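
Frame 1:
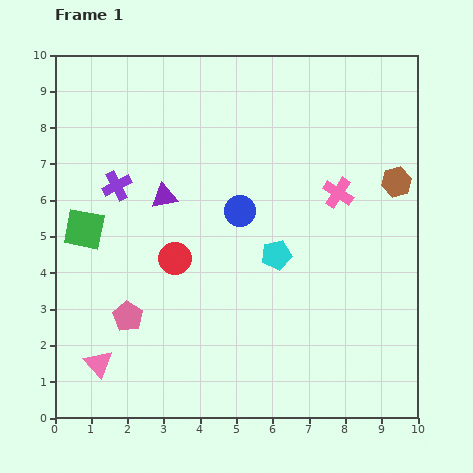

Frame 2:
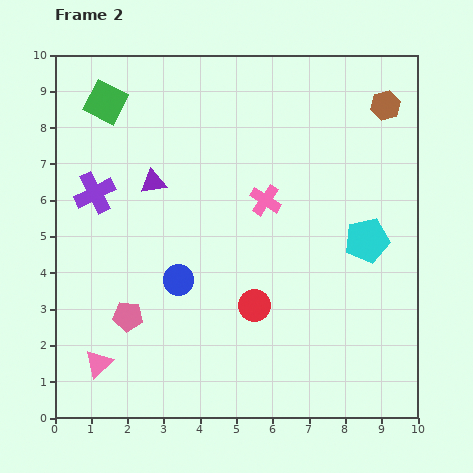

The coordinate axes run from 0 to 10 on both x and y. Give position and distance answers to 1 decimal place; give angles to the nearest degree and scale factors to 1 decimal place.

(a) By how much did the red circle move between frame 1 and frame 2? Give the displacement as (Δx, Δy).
(2.2, -1.3)

The red circle was at (3.3, 4.4) in frame 1 and (5.5, 3.1) in frame 2.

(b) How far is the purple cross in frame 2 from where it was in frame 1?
0.6

The purple cross moved from (1.7, 6.4) to (1.1, 6.2), a distance of √(0.6² + 0.2²) ≈ 0.6.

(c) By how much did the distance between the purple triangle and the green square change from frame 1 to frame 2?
+0.2

Distance in frame 1: 2.4. Distance in frame 2: 2.6.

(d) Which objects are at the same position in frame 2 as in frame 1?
the pink triangle, the pink pentagon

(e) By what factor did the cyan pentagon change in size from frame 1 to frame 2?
1.5×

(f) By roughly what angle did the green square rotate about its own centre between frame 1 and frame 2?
16° clockwise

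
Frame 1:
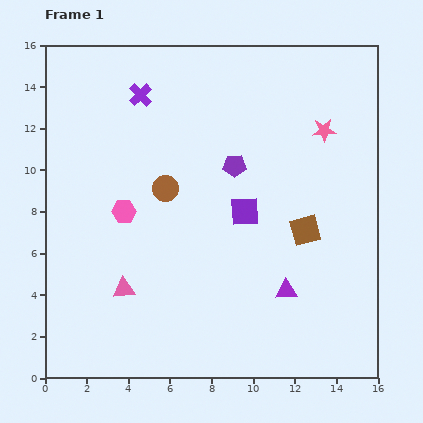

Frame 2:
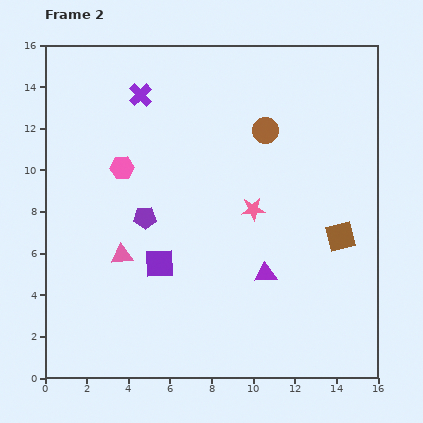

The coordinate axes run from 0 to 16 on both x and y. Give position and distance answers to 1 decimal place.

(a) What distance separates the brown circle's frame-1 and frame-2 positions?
5.6

The brown circle moved from (5.8, 9.1) to (10.6, 11.9), a distance of √(4.8² + 2.8²) ≈ 5.6.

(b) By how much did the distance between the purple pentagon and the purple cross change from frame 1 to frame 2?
+0.3

Distance in frame 1: 5.6. Distance in frame 2: 5.9.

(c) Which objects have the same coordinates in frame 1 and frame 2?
the purple cross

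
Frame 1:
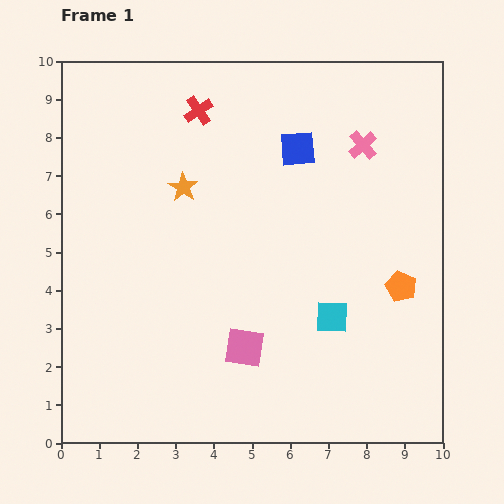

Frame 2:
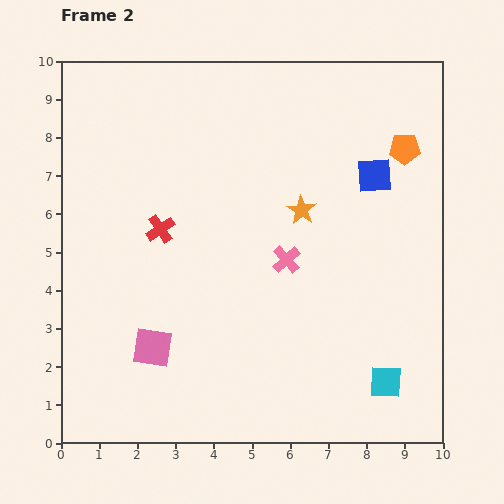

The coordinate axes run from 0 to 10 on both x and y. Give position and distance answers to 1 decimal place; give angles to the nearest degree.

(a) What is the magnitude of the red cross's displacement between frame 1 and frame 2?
3.3

The red cross moved from (3.6, 8.7) to (2.6, 5.6), a distance of √(1.0² + 3.1²) ≈ 3.3.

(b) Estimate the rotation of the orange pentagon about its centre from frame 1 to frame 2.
25° counter-clockwise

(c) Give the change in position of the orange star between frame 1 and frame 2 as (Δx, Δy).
(3.1, -0.6)

The orange star was at (3.2, 6.7) in frame 1 and (6.3, 6.1) in frame 2.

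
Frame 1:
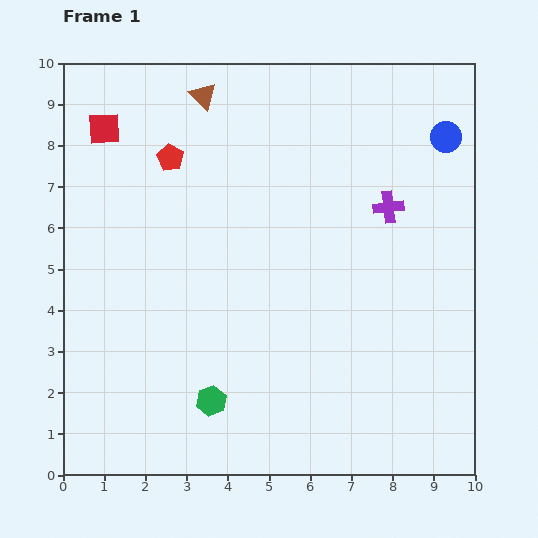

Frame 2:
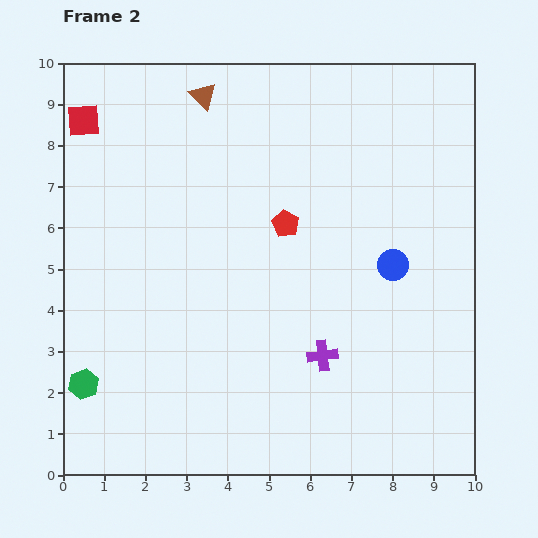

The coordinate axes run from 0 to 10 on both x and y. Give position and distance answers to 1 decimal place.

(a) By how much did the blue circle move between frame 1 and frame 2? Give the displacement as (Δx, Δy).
(-1.3, -3.1)

The blue circle was at (9.3, 8.2) in frame 1 and (8.0, 5.1) in frame 2.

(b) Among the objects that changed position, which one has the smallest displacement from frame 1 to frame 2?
the red square

(moved 0.5)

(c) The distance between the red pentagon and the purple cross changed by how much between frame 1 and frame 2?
-2.1

Distance in frame 1: 5.4. Distance in frame 2: 3.3.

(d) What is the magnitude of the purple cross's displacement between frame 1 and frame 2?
3.9

The purple cross moved from (7.9, 6.5) to (6.3, 2.9), a distance of √(1.6² + 3.6²) ≈ 3.9.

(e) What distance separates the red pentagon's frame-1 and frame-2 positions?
3.2

The red pentagon moved from (2.6, 7.7) to (5.4, 6.1), a distance of √(2.8² + 1.6²) ≈ 3.2.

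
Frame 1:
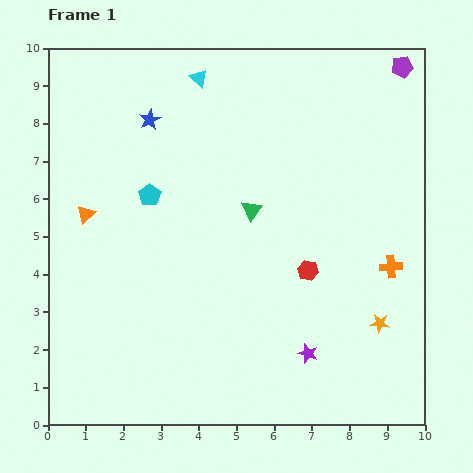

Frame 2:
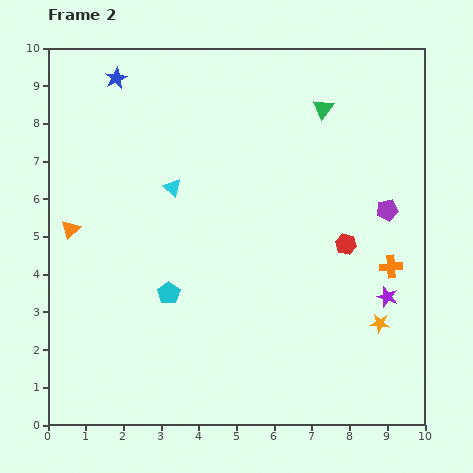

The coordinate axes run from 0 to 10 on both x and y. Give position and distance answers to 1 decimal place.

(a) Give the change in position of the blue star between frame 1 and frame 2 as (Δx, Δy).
(-0.9, 1.1)

The blue star was at (2.7, 8.1) in frame 1 and (1.8, 9.2) in frame 2.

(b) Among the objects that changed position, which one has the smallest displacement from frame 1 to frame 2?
the orange triangle

(moved 0.6)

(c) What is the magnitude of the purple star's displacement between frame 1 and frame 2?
2.6

The purple star moved from (6.9, 1.9) to (9.0, 3.4), a distance of √(2.1² + 1.5²) ≈ 2.6.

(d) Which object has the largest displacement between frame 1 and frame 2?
the purple pentagon

(moved 3.8; next 3.3)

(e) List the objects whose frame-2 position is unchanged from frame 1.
the orange cross, the orange star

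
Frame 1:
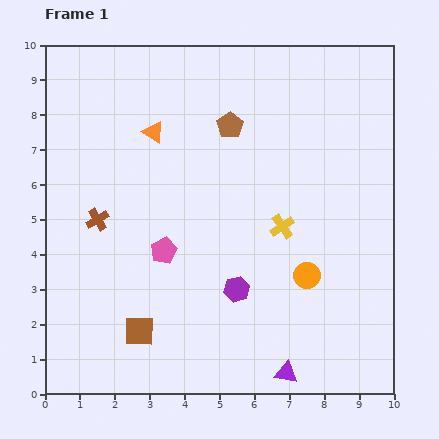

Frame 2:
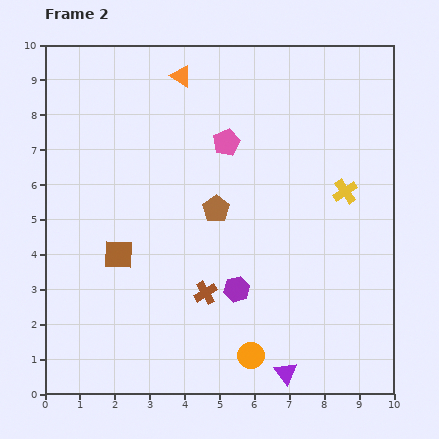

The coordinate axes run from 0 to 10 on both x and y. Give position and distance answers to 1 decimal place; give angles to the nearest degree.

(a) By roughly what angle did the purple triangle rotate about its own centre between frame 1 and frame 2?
43° clockwise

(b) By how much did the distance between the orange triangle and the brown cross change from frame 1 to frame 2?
+3.2

Distance in frame 1: 3.0. Distance in frame 2: 6.2.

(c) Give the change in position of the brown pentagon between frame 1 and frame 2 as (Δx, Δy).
(-0.4, -2.4)

The brown pentagon was at (5.3, 7.7) in frame 1 and (4.9, 5.3) in frame 2.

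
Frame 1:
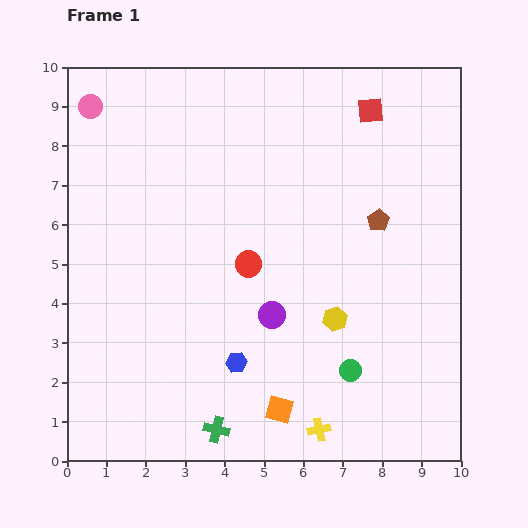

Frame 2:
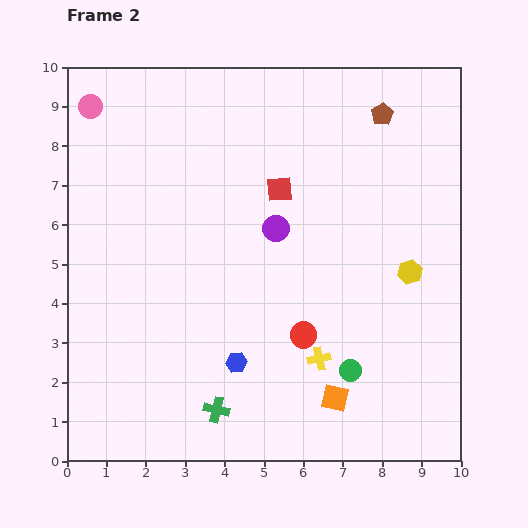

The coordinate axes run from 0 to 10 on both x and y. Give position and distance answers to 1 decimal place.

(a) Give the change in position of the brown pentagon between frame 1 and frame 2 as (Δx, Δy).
(0.1, 2.7)

The brown pentagon was at (7.9, 6.1) in frame 1 and (8.0, 8.8) in frame 2.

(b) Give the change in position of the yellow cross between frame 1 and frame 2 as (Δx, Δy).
(0.0, 1.8)

The yellow cross was at (6.4, 0.8) in frame 1 and (6.4, 2.6) in frame 2.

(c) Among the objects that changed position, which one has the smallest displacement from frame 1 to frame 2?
the green cross

(moved 0.5)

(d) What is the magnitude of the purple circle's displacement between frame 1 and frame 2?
2.2

The purple circle moved from (5.2, 3.7) to (5.3, 5.9), a distance of √(0.1² + 2.2²) ≈ 2.2.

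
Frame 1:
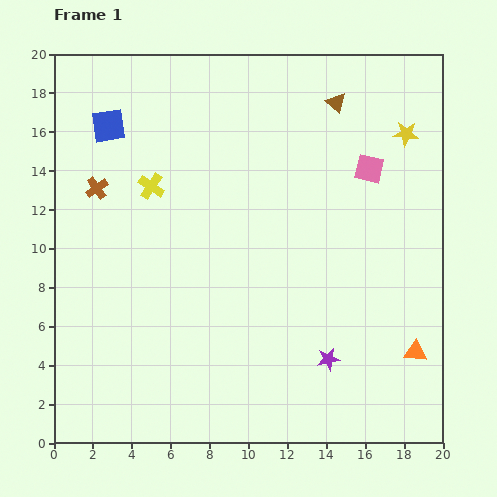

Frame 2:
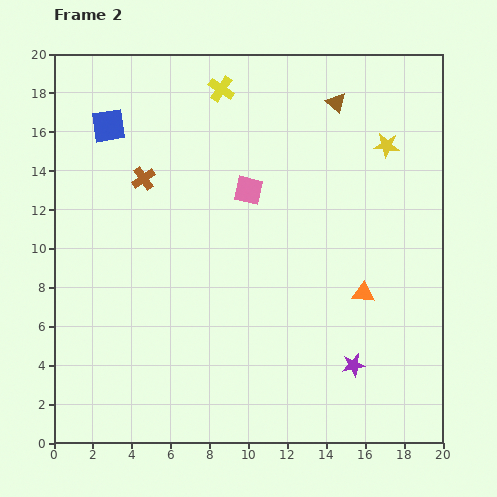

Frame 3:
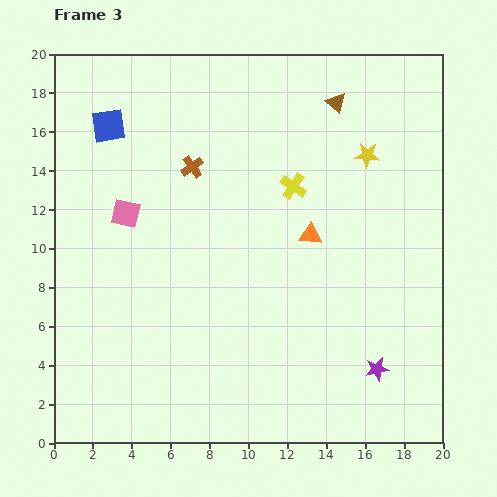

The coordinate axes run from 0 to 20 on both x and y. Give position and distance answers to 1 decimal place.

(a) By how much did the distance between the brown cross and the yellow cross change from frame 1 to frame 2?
+3.3

Distance in frame 1: 2.8. Distance in frame 2: 6.1.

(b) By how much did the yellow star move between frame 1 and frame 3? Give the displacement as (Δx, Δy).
(-2.0, -1.1)

The yellow star was at (18.1, 15.9) in frame 1 and (16.1, 14.8) in frame 3.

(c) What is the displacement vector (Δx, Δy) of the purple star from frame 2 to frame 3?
(1.2, -0.2)

The purple star was at (15.4, 4.0) in frame 2 and (16.6, 3.8) in frame 3.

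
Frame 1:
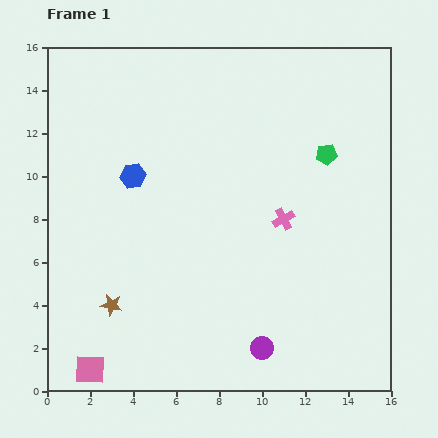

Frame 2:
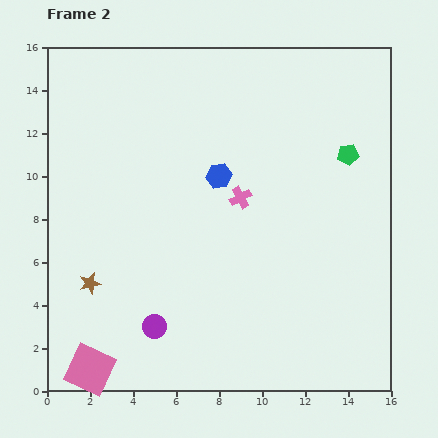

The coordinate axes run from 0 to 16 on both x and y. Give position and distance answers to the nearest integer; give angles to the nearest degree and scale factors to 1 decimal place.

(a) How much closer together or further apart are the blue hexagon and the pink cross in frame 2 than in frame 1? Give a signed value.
-6

Distance in frame 1: 7. Distance in frame 2: 1.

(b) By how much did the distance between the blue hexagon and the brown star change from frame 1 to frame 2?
+2

Distance in frame 1: 6. Distance in frame 2: 8.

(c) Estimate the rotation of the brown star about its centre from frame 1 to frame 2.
24° counter-clockwise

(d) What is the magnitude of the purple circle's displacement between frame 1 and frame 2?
5

The purple circle moved from (10, 2) to (5, 3), a distance of √(5² + 1²) ≈ 5.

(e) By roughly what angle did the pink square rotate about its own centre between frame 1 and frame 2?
23° clockwise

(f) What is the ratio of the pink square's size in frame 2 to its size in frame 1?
1.6×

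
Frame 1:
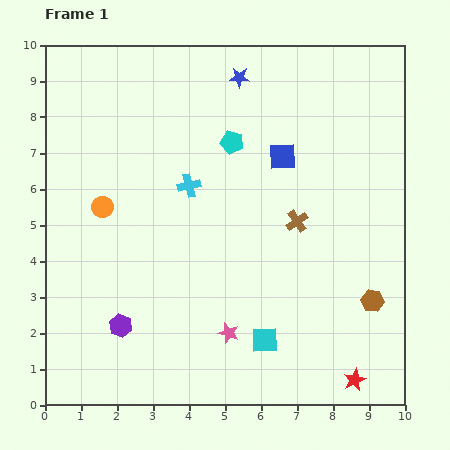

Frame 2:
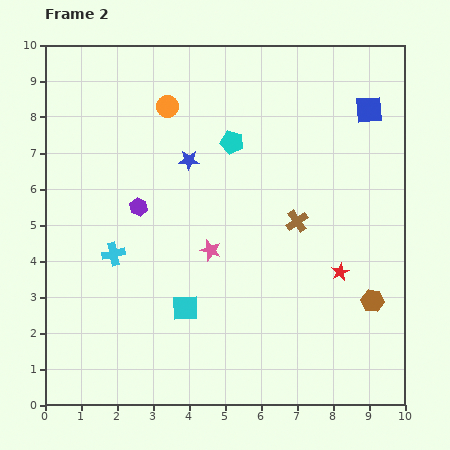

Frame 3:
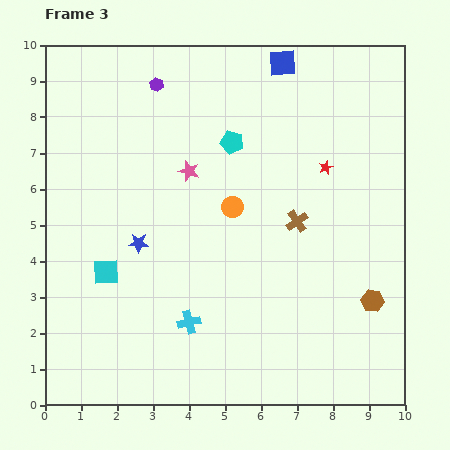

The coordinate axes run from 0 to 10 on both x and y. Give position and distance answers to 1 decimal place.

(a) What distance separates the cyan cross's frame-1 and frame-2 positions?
2.8

The cyan cross moved from (4.0, 6.1) to (1.9, 4.2), a distance of √(2.1² + 1.9²) ≈ 2.8.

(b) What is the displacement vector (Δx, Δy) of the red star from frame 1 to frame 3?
(-0.8, 5.9)

The red star was at (8.6, 0.7) in frame 1 and (7.8, 6.6) in frame 3.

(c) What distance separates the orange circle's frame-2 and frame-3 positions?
3.3

The orange circle moved from (3.4, 8.3) to (5.2, 5.5), a distance of √(1.8² + 2.8²) ≈ 3.3.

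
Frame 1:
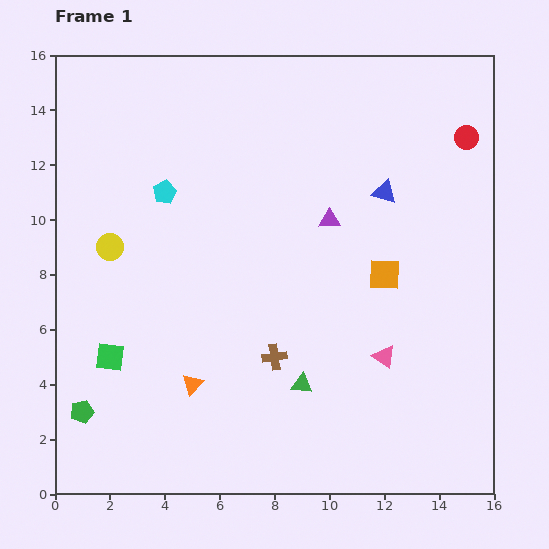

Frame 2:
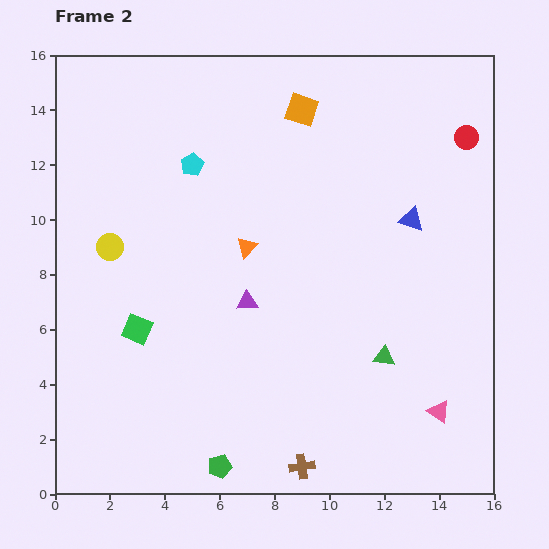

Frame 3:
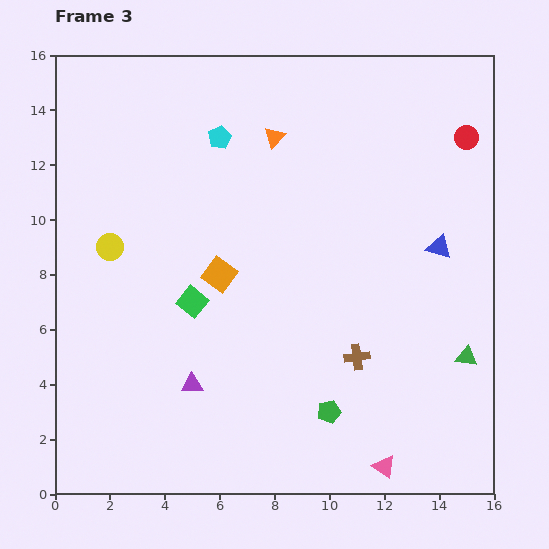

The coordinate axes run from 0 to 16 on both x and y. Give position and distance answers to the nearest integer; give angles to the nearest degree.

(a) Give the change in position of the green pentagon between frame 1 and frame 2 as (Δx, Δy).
(5, -2)

The green pentagon was at (1, 3) in frame 1 and (6, 1) in frame 2.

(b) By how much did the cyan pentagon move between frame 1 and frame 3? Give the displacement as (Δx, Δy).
(2, 2)

The cyan pentagon was at (4, 11) in frame 1 and (6, 13) in frame 3.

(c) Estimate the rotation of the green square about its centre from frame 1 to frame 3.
31° clockwise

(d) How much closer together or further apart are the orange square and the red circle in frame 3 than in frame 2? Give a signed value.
+4

Distance in frame 2: 6. Distance in frame 3: 10.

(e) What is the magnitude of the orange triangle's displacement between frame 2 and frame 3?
4

The orange triangle moved from (7, 9) to (8, 13), a distance of √(1² + 4²) ≈ 4.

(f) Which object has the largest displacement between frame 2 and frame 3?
the orange square

(moved 7; next 4)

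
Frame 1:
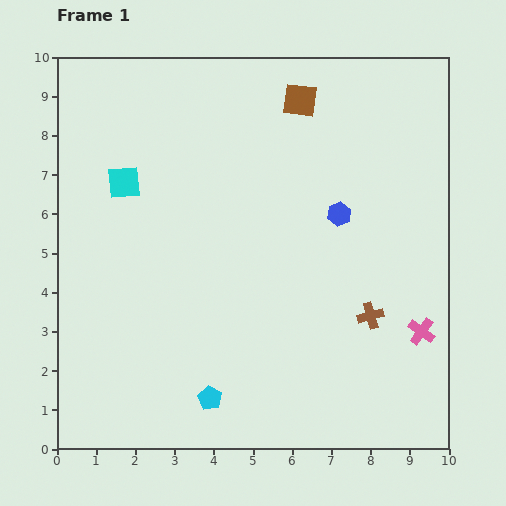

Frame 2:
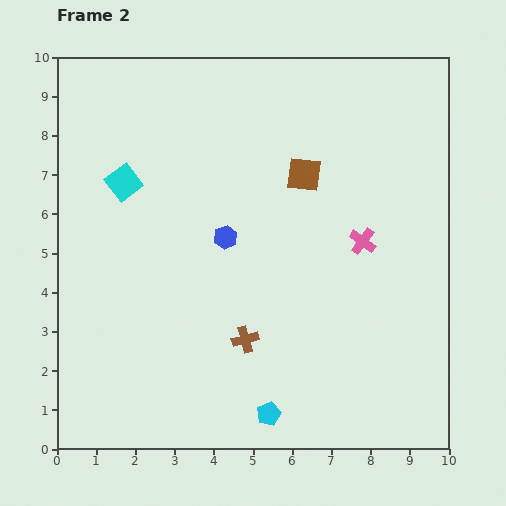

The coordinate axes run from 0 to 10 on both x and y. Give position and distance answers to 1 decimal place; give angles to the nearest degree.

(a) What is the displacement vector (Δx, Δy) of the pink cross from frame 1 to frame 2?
(-1.5, 2.3)

The pink cross was at (9.3, 3.0) in frame 1 and (7.8, 5.3) in frame 2.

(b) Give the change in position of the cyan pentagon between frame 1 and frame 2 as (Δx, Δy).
(1.5, -0.4)

The cyan pentagon was at (3.9, 1.3) in frame 1 and (5.4, 0.9) in frame 2.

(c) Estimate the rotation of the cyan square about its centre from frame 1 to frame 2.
32° counter-clockwise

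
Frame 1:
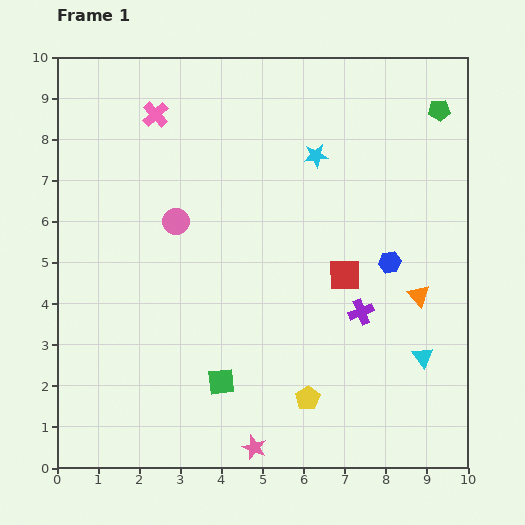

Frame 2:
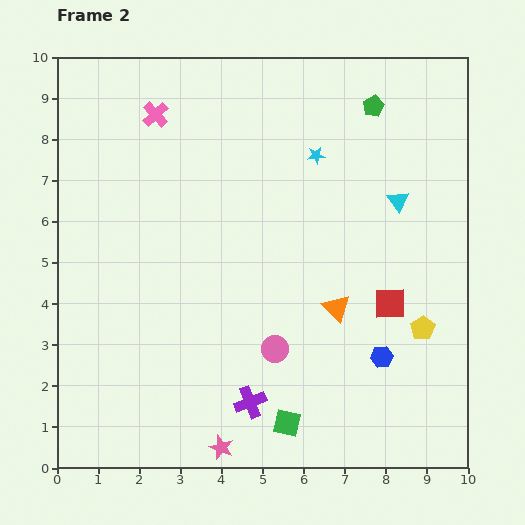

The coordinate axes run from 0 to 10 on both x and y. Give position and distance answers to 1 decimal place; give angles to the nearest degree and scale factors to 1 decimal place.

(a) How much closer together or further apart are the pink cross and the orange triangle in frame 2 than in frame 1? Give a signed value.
-1.4

Distance in frame 1: 7.8. Distance in frame 2: 6.4.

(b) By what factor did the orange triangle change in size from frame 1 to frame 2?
1.3×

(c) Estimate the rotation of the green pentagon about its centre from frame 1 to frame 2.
23° counter-clockwise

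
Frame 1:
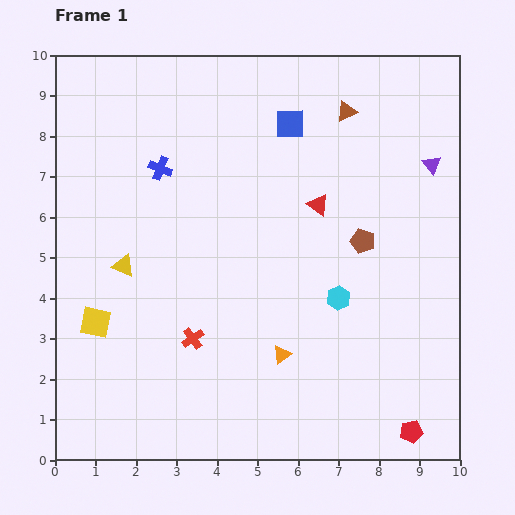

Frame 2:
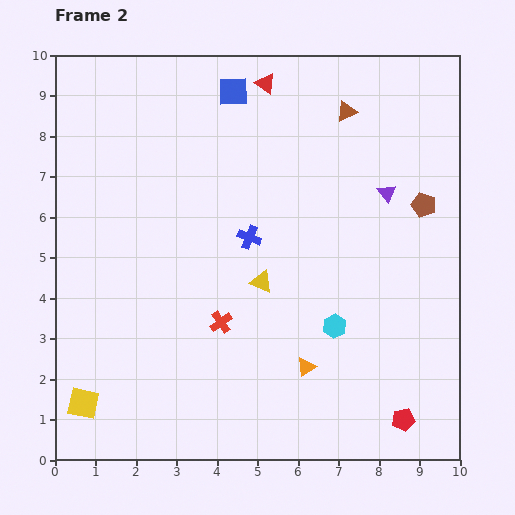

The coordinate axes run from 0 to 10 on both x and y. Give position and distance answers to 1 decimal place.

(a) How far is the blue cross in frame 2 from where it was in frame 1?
2.8

The blue cross moved from (2.6, 7.2) to (4.8, 5.5), a distance of √(2.2² + 1.7²) ≈ 2.8.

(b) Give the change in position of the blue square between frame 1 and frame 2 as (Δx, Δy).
(-1.4, 0.8)

The blue square was at (5.8, 8.3) in frame 1 and (4.4, 9.1) in frame 2.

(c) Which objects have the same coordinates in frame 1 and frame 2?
the brown triangle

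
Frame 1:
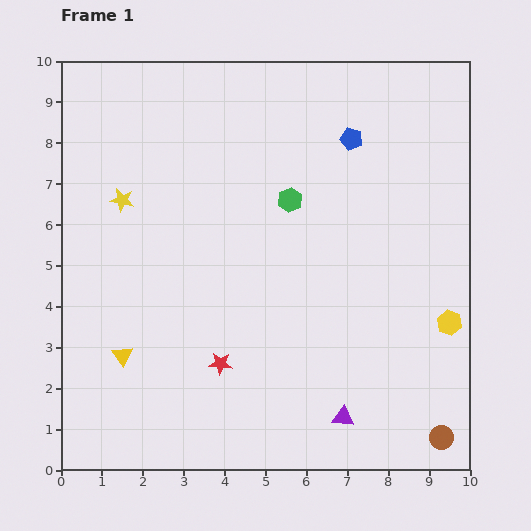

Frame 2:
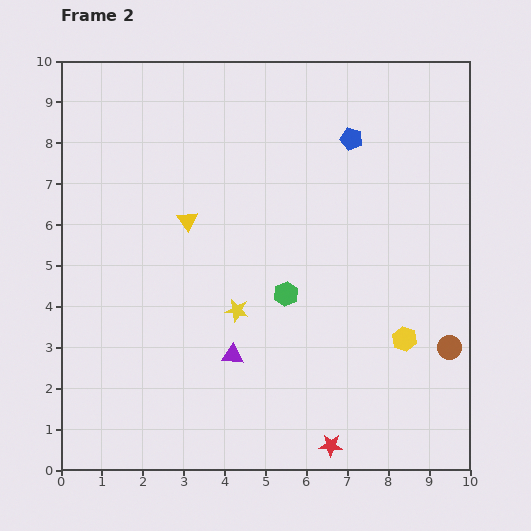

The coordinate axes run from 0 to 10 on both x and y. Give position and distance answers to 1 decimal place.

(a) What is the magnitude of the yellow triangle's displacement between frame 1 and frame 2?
3.7

The yellow triangle moved from (1.5, 2.8) to (3.1, 6.1), a distance of √(1.6² + 3.3²) ≈ 3.7.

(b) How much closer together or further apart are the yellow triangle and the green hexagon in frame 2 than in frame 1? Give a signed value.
-2.6

Distance in frame 1: 5.6. Distance in frame 2: 3.0.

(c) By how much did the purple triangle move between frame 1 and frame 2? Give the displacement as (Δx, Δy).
(-2.7, 1.5)

The purple triangle was at (6.9, 1.3) in frame 1 and (4.2, 2.8) in frame 2.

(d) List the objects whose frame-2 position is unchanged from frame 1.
the blue pentagon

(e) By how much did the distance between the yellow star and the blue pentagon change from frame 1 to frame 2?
-0.8

Distance in frame 1: 5.8. Distance in frame 2: 5.0.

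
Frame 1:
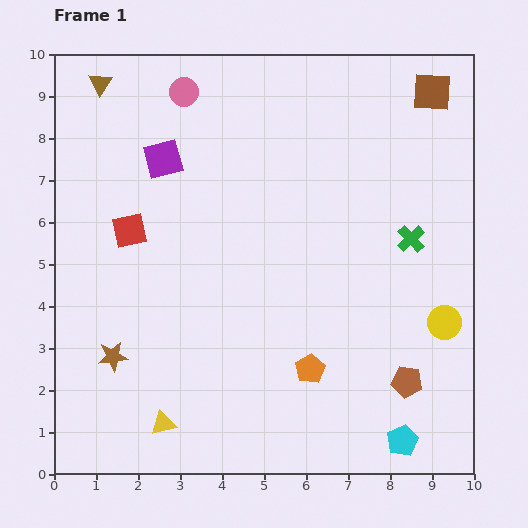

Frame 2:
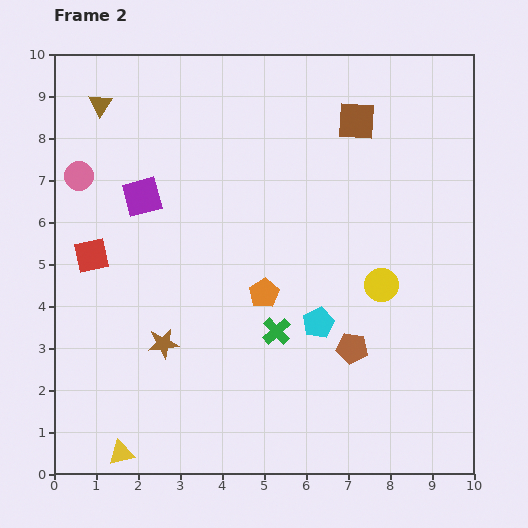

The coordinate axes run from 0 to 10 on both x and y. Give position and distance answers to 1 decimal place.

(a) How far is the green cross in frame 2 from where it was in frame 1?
3.9

The green cross moved from (8.5, 5.6) to (5.3, 3.4), a distance of √(3.2² + 2.2²) ≈ 3.9.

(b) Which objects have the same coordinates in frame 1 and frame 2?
none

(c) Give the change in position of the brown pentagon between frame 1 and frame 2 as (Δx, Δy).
(-1.3, 0.8)

The brown pentagon was at (8.4, 2.2) in frame 1 and (7.1, 3.0) in frame 2.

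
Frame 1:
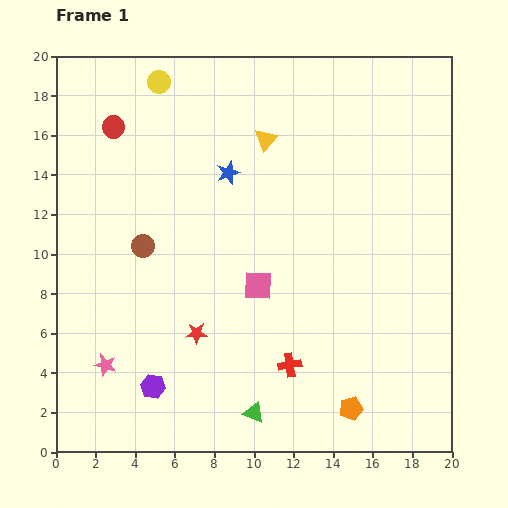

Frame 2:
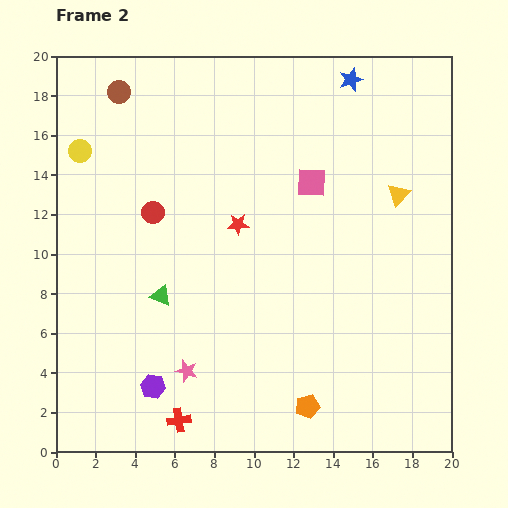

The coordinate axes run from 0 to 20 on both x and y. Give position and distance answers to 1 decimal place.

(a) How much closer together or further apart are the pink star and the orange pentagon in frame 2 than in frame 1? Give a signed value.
-6.2

Distance in frame 1: 12.6. Distance in frame 2: 6.4.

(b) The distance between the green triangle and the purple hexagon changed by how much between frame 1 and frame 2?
-0.7

Distance in frame 1: 5.3. Distance in frame 2: 4.6.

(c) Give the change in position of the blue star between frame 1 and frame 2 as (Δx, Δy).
(6.2, 4.7)

The blue star was at (8.7, 14.1) in frame 1 and (14.9, 18.8) in frame 2.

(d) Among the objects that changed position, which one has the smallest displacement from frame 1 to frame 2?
the orange pentagon

(moved 2.2)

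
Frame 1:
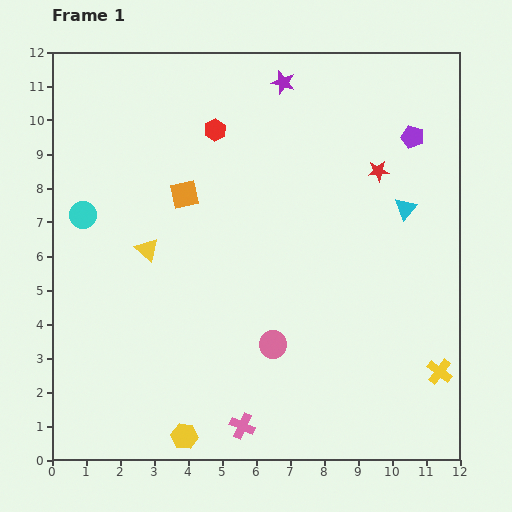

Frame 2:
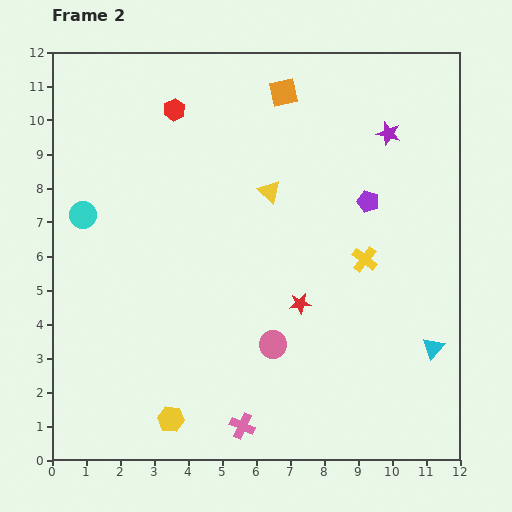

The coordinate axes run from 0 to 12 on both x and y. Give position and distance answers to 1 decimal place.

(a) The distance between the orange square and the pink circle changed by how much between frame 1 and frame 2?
+2.3

Distance in frame 1: 5.1. Distance in frame 2: 7.4.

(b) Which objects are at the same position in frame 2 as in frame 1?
the pink cross, the cyan circle, the pink circle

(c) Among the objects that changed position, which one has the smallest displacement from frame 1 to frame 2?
the yellow hexagon

(moved 0.6)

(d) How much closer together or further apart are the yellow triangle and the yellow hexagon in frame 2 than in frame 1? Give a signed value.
+1.7

Distance in frame 1: 5.6. Distance in frame 2: 7.3.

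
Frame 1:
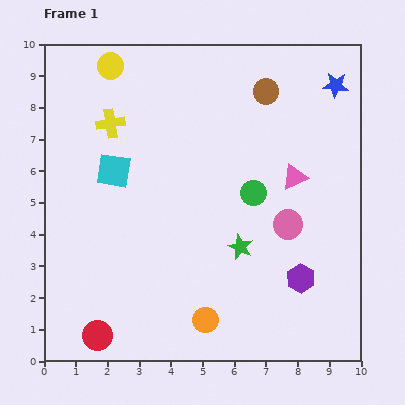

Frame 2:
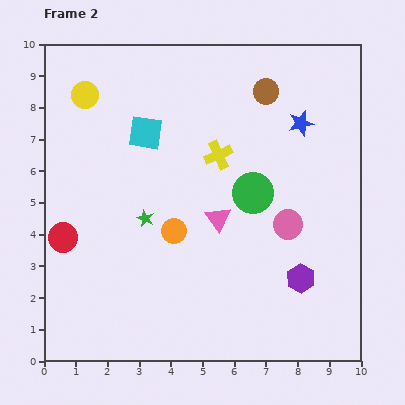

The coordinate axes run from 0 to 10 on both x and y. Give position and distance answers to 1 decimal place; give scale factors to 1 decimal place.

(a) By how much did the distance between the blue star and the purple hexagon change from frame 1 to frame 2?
-1.3

Distance in frame 1: 6.2. Distance in frame 2: 4.9.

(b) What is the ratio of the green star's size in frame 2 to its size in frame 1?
0.7×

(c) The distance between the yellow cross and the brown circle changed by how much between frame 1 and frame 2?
-2.5

Distance in frame 1: 5.0. Distance in frame 2: 2.5.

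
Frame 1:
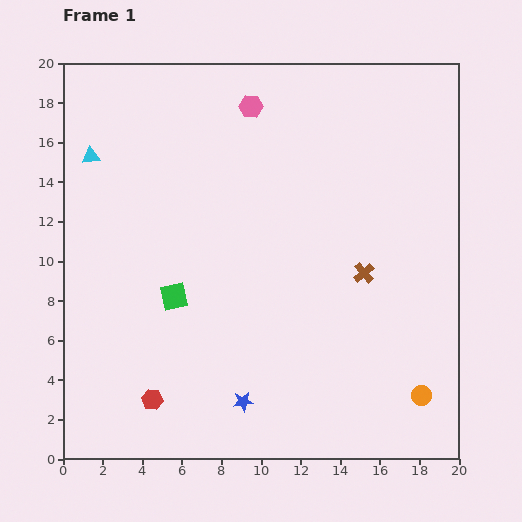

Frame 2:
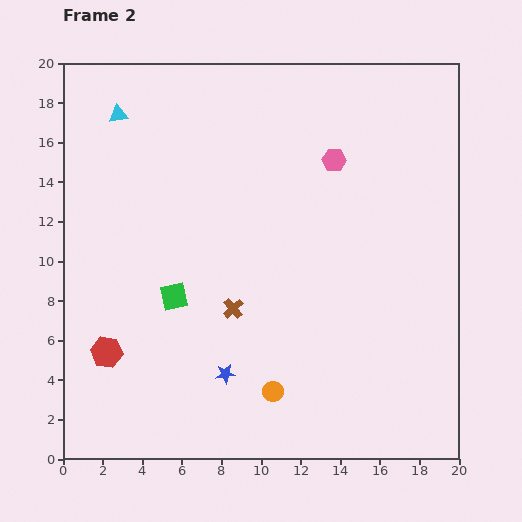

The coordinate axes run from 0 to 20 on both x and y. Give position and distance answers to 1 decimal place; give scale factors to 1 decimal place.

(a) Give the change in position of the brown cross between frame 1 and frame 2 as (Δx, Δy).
(-6.6, -1.8)

The brown cross was at (15.2, 9.4) in frame 1 and (8.6, 7.6) in frame 2.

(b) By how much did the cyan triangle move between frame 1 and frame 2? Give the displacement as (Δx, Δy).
(1.4, 2.1)

The cyan triangle was at (1.4, 15.3) in frame 1 and (2.8, 17.4) in frame 2.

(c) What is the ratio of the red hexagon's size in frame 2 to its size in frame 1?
1.5×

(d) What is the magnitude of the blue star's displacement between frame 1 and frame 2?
1.7

The blue star moved from (9.1, 2.9) to (8.2, 4.3), a distance of √(0.9² + 1.4²) ≈ 1.7.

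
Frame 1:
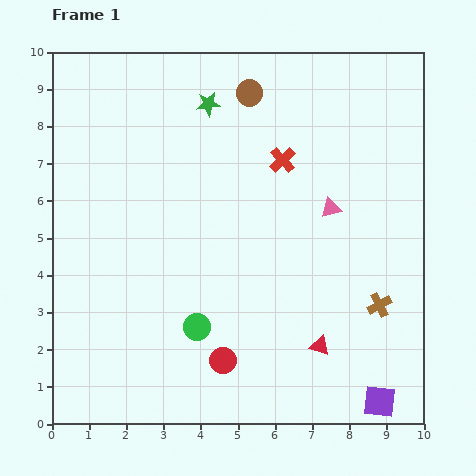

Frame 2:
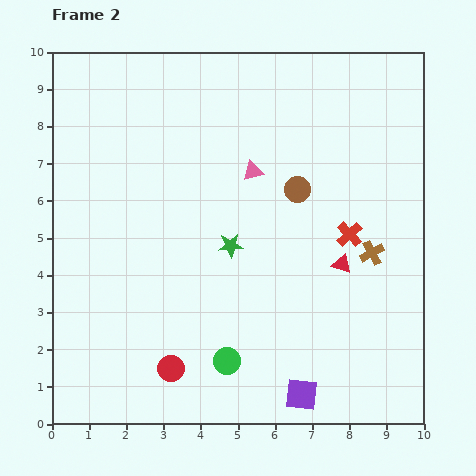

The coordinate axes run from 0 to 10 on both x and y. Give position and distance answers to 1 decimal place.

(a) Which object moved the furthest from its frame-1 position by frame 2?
the green star

(moved 3.8; next 2.9)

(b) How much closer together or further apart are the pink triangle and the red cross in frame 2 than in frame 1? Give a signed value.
+1.3

Distance in frame 1: 1.8. Distance in frame 2: 3.1.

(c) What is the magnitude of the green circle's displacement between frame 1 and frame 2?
1.2

The green circle moved from (3.9, 2.6) to (4.7, 1.7), a distance of √(0.8² + 0.9²) ≈ 1.2.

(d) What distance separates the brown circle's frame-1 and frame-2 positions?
2.9

The brown circle moved from (5.3, 8.9) to (6.6, 6.3), a distance of √(1.3² + 2.6²) ≈ 2.9.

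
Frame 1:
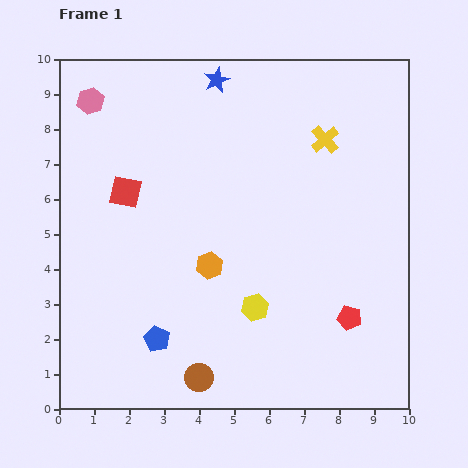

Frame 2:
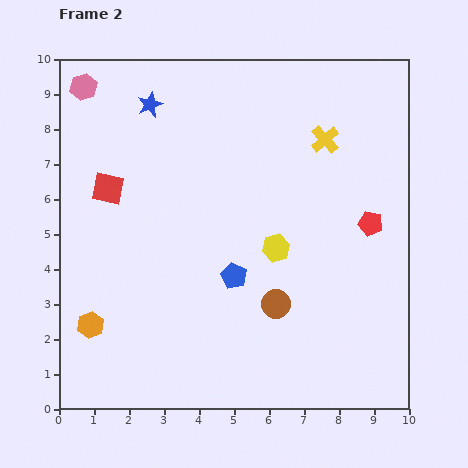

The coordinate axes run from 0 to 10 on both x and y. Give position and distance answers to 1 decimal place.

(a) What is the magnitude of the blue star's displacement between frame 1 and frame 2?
2.0

The blue star moved from (4.5, 9.4) to (2.6, 8.7), a distance of √(1.9² + 0.7²) ≈ 2.0.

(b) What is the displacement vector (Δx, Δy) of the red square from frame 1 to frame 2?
(-0.5, 0.1)

The red square was at (1.9, 6.2) in frame 1 and (1.4, 6.3) in frame 2.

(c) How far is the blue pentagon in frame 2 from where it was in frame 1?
2.8

The blue pentagon moved from (2.8, 2.0) to (5.0, 3.8), a distance of √(2.2² + 1.8²) ≈ 2.8.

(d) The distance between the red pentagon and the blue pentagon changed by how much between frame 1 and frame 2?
-1.3

Distance in frame 1: 5.5. Distance in frame 2: 4.2.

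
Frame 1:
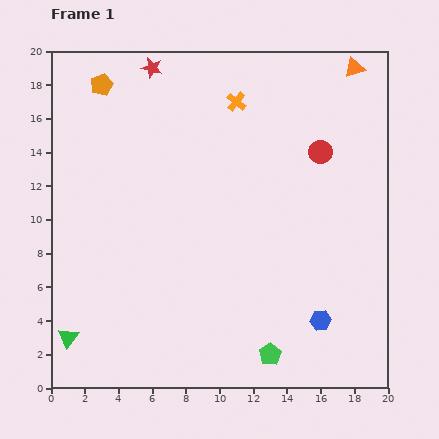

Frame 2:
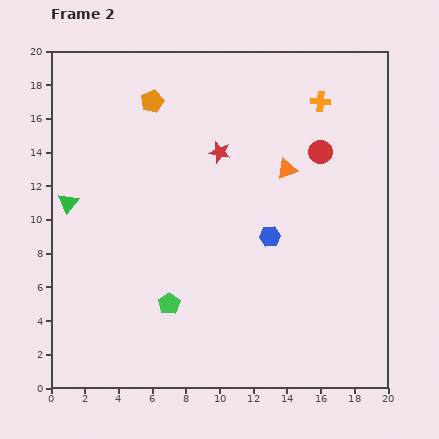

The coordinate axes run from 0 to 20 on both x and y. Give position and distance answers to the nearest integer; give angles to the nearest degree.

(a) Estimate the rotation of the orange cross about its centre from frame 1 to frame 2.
34° counter-clockwise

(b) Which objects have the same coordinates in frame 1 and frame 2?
the red circle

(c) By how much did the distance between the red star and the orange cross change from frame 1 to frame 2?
+2

Distance in frame 1: 5. Distance in frame 2: 7.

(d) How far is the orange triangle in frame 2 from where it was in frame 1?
7

The orange triangle moved from (18, 19) to (14, 13), a distance of √(4² + 6²) ≈ 7.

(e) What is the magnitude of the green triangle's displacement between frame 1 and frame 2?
8

The green triangle moved from (1, 3) to (1, 11), a distance of √(0² + 8²) ≈ 8.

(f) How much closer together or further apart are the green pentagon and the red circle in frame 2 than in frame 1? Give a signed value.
+1

Distance in frame 1: 12. Distance in frame 2: 13.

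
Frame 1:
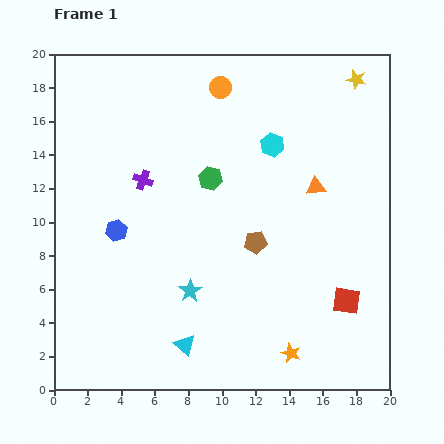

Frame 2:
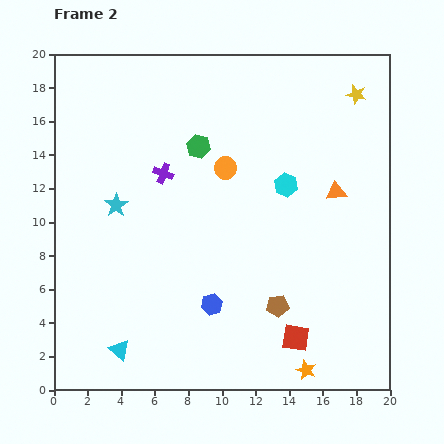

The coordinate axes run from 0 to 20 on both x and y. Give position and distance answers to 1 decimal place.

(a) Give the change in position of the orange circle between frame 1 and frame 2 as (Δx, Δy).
(0.3, -4.8)

The orange circle was at (9.9, 18.0) in frame 1 and (10.2, 13.2) in frame 2.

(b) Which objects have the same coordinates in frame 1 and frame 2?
none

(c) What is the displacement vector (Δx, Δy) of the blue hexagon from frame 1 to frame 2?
(5.7, -4.4)

The blue hexagon was at (3.7, 9.5) in frame 1 and (9.4, 5.1) in frame 2.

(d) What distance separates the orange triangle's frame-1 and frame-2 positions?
1.2

The orange triangle moved from (15.6, 12.1) to (16.8, 11.8), a distance of √(1.2² + 0.3²) ≈ 1.2.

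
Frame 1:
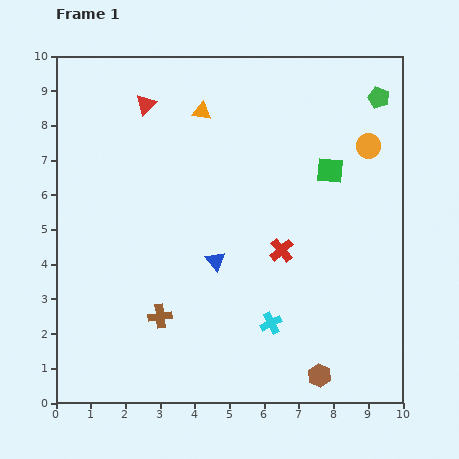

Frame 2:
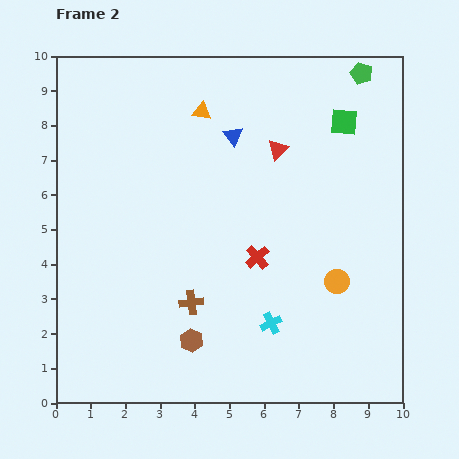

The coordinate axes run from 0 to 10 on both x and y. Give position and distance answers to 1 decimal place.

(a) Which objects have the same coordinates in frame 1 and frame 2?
the orange triangle, the cyan cross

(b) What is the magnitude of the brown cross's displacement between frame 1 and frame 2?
1.0

The brown cross moved from (3.0, 2.5) to (3.9, 2.9), a distance of √(0.9² + 0.4²) ≈ 1.0.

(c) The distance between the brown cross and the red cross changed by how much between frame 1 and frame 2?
-1.7

Distance in frame 1: 4.0. Distance in frame 2: 2.3.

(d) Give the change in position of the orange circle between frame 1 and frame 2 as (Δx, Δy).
(-0.9, -3.9)

The orange circle was at (9.0, 7.4) in frame 1 and (8.1, 3.5) in frame 2.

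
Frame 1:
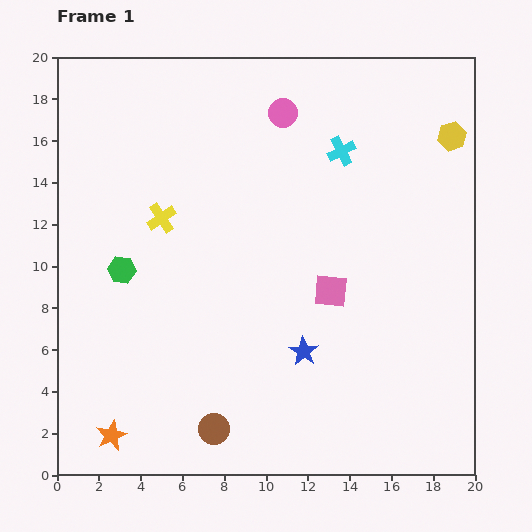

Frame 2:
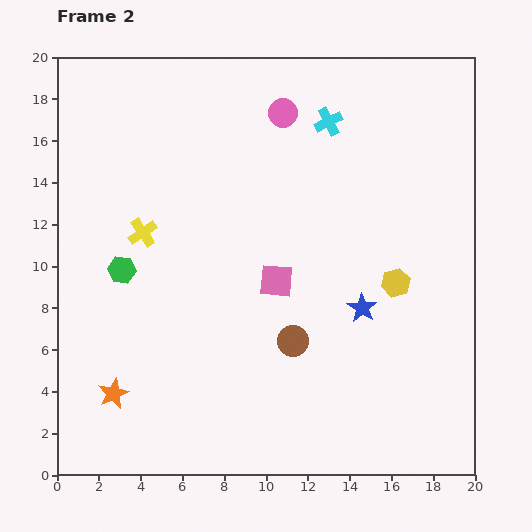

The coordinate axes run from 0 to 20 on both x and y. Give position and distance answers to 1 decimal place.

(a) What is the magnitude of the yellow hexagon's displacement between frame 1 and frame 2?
7.5

The yellow hexagon moved from (18.9, 16.2) to (16.2, 9.2), a distance of √(2.7² + 7.0²) ≈ 7.5.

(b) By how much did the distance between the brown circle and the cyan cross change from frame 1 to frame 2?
-4.0

Distance in frame 1: 14.6. Distance in frame 2: 10.6.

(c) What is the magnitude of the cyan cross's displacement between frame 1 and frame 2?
1.5

The cyan cross moved from (13.6, 15.5) to (13.0, 16.9), a distance of √(0.6² + 1.4²) ≈ 1.5.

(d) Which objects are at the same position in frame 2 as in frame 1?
the green hexagon, the pink circle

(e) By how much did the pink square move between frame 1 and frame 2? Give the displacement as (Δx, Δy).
(-2.6, 0.5)

The pink square was at (13.1, 8.8) in frame 1 and (10.5, 9.3) in frame 2.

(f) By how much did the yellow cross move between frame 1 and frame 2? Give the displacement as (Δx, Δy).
(-0.9, -0.7)

The yellow cross was at (5.0, 12.3) in frame 1 and (4.1, 11.6) in frame 2.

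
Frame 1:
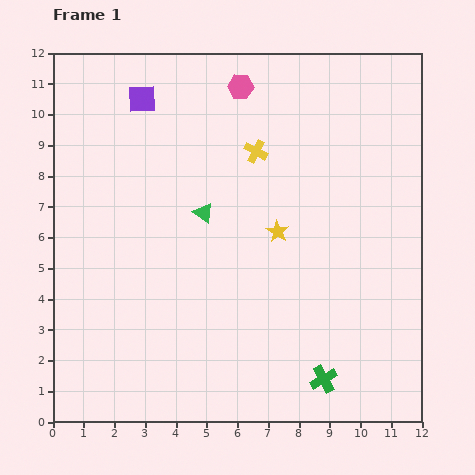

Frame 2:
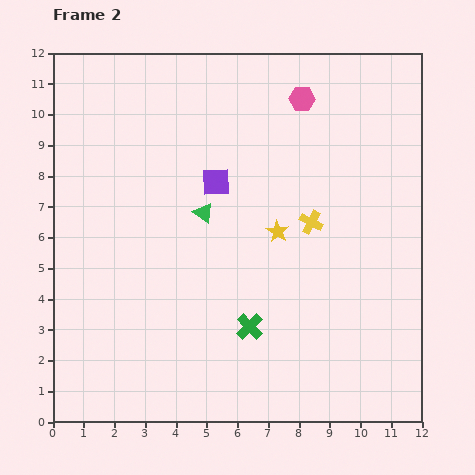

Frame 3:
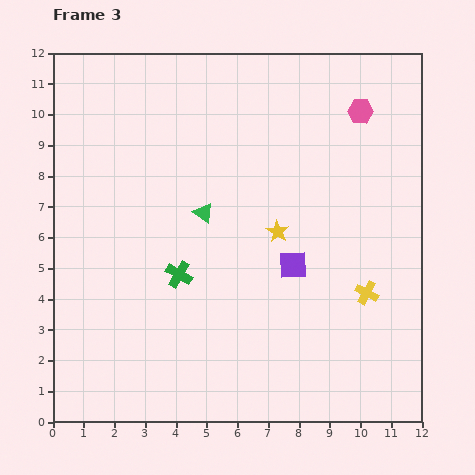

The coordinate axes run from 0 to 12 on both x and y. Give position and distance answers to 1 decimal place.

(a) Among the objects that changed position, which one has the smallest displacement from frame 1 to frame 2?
the pink hexagon

(moved 2.0)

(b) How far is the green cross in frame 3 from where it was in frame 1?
5.8

The green cross moved from (8.8, 1.4) to (4.1, 4.8), a distance of √(4.7² + 3.4²) ≈ 5.8.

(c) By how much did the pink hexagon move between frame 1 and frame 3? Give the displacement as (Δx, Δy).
(3.9, -0.8)

The pink hexagon was at (6.1, 10.9) in frame 1 and (10.0, 10.1) in frame 3.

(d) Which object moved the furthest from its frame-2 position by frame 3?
the purple square

(moved 3.7; next 2.9)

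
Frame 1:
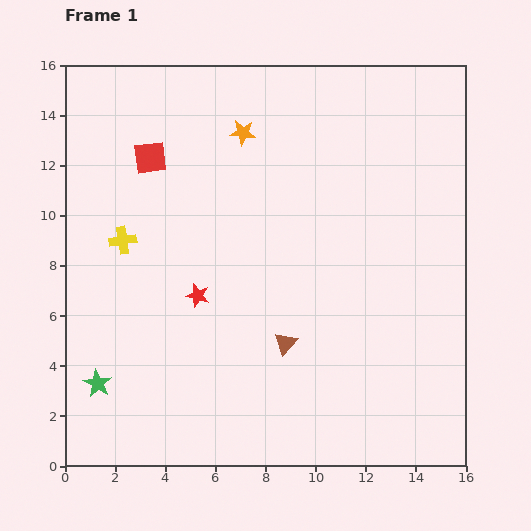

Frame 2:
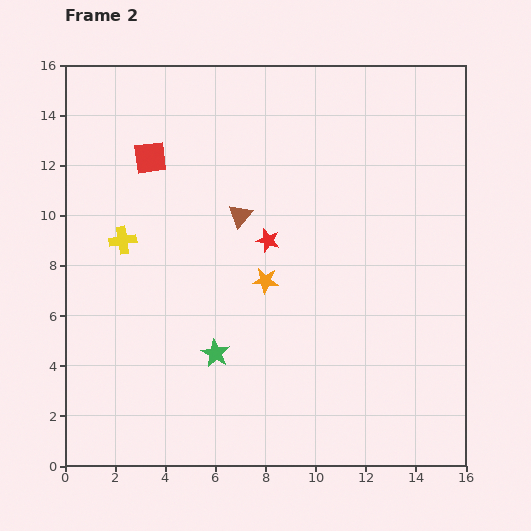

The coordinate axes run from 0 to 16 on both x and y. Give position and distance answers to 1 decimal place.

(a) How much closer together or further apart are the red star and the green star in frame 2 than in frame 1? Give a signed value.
-0.3

Distance in frame 1: 5.3. Distance in frame 2: 5.0.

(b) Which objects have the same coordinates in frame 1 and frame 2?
the red square, the yellow cross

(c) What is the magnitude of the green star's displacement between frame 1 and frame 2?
4.9

The green star moved from (1.3, 3.3) to (6.0, 4.5), a distance of √(4.7² + 1.2²) ≈ 4.9.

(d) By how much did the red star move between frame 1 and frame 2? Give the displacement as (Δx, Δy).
(2.8, 2.2)

The red star was at (5.3, 6.8) in frame 1 and (8.1, 9.0) in frame 2.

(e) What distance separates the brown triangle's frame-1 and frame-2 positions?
5.4

The brown triangle moved from (8.8, 4.9) to (7.0, 10.0), a distance of √(1.8² + 5.1²) ≈ 5.4.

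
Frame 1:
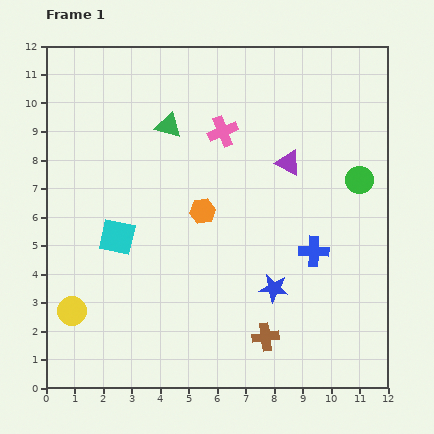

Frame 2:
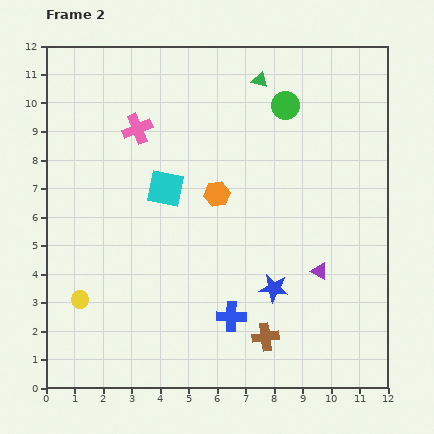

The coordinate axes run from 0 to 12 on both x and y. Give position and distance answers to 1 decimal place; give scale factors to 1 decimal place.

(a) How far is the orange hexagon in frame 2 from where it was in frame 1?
0.8

The orange hexagon moved from (5.5, 6.2) to (6.0, 6.8), a distance of √(0.5² + 0.6²) ≈ 0.8.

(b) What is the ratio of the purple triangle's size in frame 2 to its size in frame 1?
0.6×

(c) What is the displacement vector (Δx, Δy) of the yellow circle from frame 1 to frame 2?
(0.3, 0.4)

The yellow circle was at (0.9, 2.7) in frame 1 and (1.2, 3.1) in frame 2.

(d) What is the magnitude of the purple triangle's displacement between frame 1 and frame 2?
4.0

The purple triangle moved from (8.5, 7.9) to (9.6, 4.1), a distance of √(1.1² + 3.8²) ≈ 4.0.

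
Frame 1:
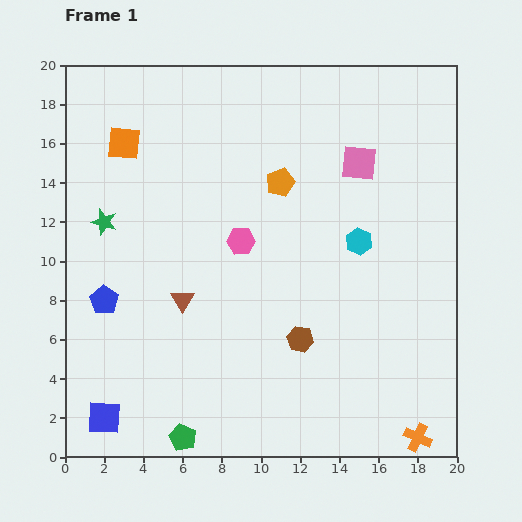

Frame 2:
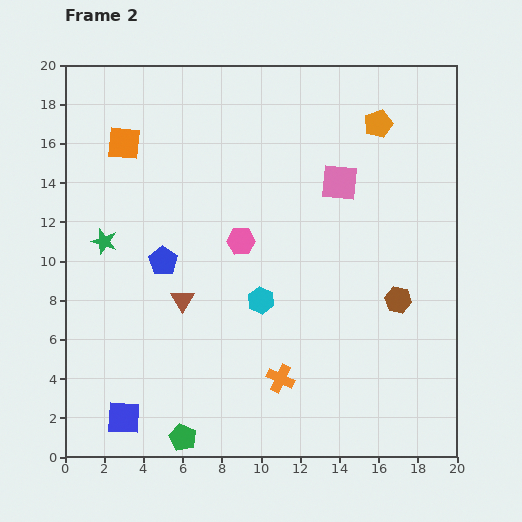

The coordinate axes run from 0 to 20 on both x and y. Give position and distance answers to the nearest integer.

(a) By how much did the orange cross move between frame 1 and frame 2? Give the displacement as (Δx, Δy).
(-7, 3)

The orange cross was at (18, 1) in frame 1 and (11, 4) in frame 2.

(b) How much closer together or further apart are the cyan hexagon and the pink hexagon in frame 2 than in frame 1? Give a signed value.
-3

Distance in frame 1: 6. Distance in frame 2: 3.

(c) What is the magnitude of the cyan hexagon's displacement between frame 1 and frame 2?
6

The cyan hexagon moved from (15, 11) to (10, 8), a distance of √(5² + 3²) ≈ 6.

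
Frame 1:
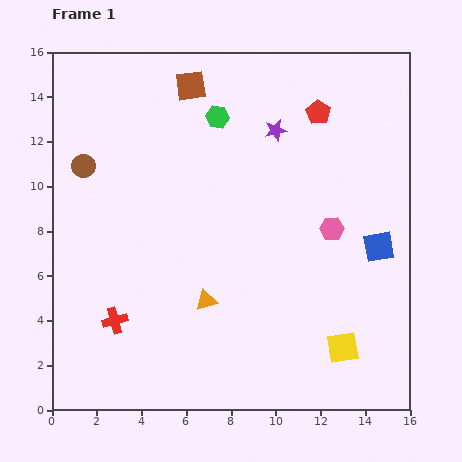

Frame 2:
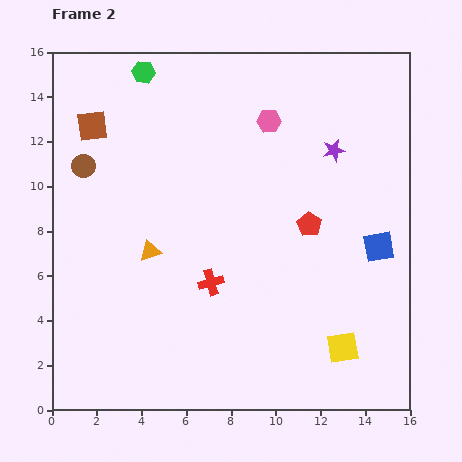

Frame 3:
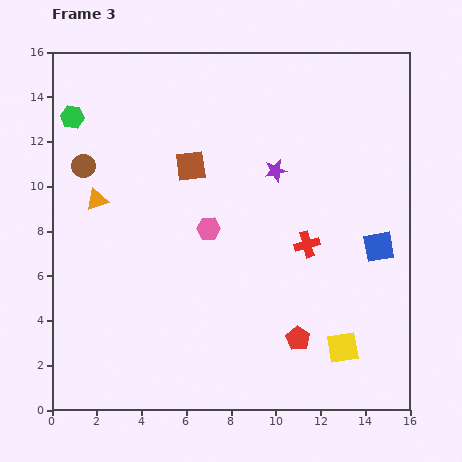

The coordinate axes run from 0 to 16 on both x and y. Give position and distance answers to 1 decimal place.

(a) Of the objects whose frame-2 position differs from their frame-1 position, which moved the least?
the purple star

(moved 2.8)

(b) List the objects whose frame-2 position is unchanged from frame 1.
the blue square, the yellow square, the brown circle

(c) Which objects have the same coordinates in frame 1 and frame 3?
the blue square, the yellow square, the brown circle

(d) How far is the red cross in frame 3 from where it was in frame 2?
4.6

The red cross moved from (7.1, 5.7) to (11.4, 7.4), a distance of √(4.3² + 1.7²) ≈ 4.6.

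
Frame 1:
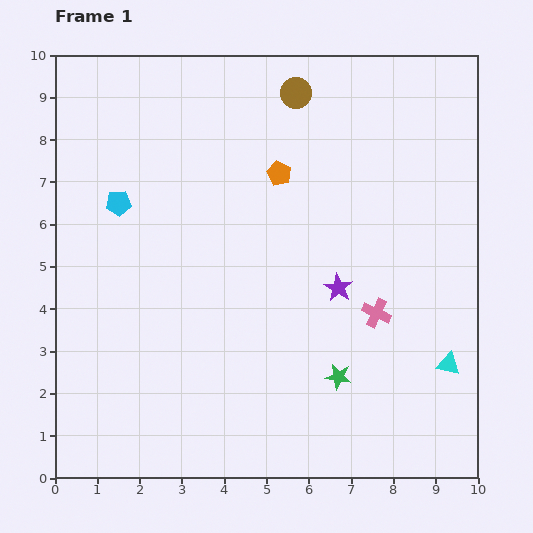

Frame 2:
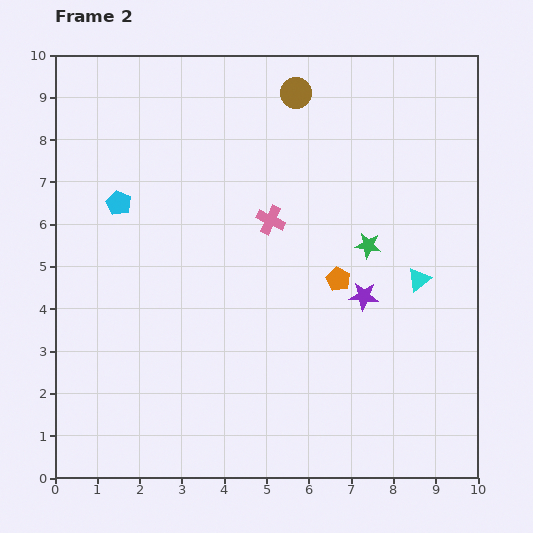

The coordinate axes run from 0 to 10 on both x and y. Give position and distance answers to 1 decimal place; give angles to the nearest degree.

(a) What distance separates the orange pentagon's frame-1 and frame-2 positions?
2.9

The orange pentagon moved from (5.3, 7.2) to (6.7, 4.7), a distance of √(1.4² + 2.5²) ≈ 2.9.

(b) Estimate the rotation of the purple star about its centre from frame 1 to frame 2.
27° counter-clockwise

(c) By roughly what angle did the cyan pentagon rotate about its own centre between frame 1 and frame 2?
30° clockwise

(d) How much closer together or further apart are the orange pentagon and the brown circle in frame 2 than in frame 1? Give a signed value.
+2.6

Distance in frame 1: 1.9. Distance in frame 2: 4.5.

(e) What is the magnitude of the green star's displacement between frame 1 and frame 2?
3.2

The green star moved from (6.7, 2.4) to (7.4, 5.5), a distance of √(0.7² + 3.1²) ≈ 3.2.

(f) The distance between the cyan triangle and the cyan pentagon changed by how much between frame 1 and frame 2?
-1.4

Distance in frame 1: 8.7. Distance in frame 2: 7.3.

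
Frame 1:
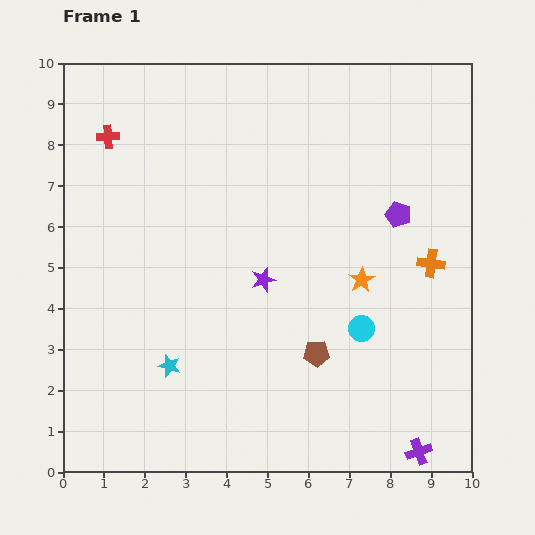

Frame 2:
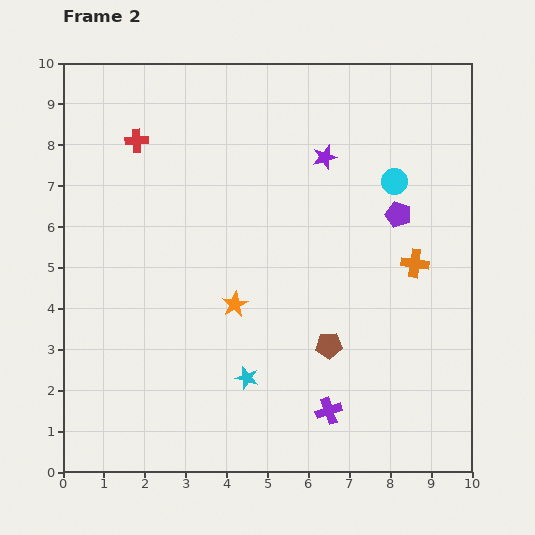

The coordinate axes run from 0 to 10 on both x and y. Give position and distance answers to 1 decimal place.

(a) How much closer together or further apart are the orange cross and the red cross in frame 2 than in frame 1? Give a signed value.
-1.1

Distance in frame 1: 8.5. Distance in frame 2: 7.4.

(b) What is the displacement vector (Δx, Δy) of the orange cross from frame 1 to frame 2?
(-0.4, 0.0)

The orange cross was at (9.0, 5.1) in frame 1 and (8.6, 5.1) in frame 2.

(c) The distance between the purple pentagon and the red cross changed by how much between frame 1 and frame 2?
-0.7

Distance in frame 1: 7.3. Distance in frame 2: 6.6.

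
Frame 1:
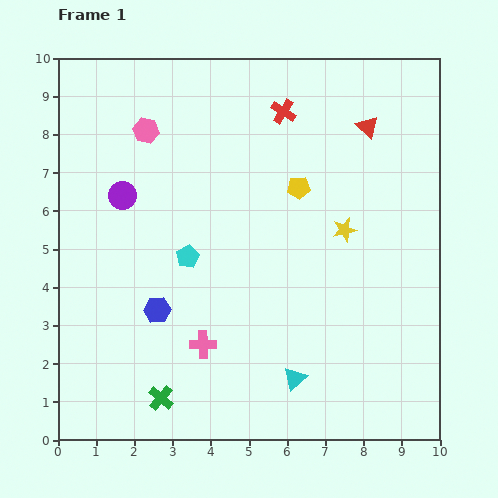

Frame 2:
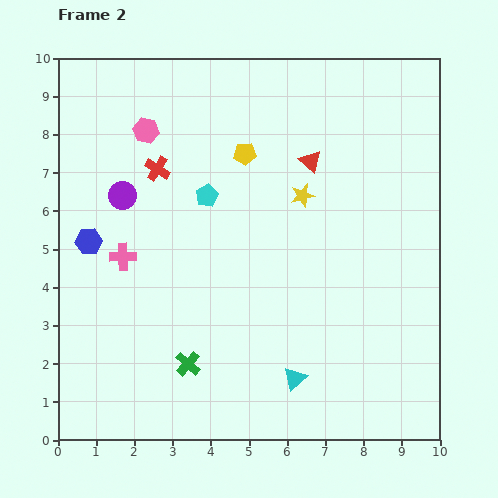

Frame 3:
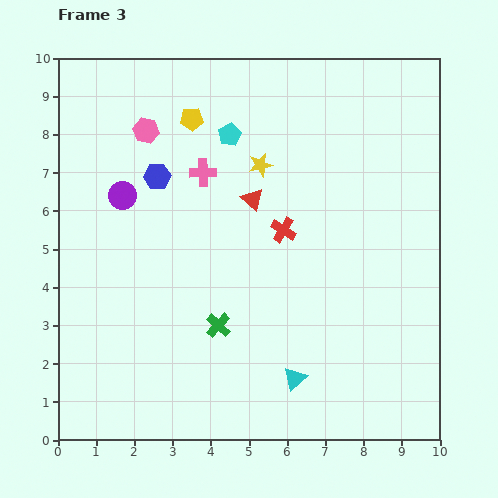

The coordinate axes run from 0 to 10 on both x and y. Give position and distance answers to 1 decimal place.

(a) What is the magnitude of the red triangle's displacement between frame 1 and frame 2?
1.7

The red triangle moved from (8.1, 8.2) to (6.6, 7.3), a distance of √(1.5² + 0.9²) ≈ 1.7.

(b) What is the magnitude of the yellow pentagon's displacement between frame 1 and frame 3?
3.3

The yellow pentagon moved from (6.3, 6.6) to (3.5, 8.4), a distance of √(2.8² + 1.8²) ≈ 3.3.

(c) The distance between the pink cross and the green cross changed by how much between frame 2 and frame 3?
+0.7

Distance in frame 2: 3.3. Distance in frame 3: 4.0.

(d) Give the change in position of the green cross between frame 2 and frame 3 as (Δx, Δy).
(0.8, 1.0)

The green cross was at (3.4, 2.0) in frame 2 and (4.2, 3.0) in frame 3.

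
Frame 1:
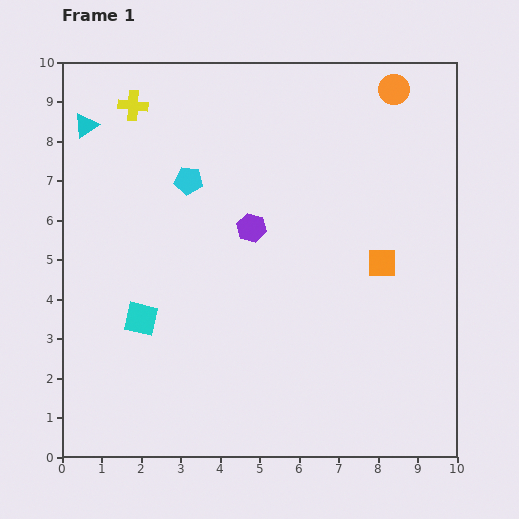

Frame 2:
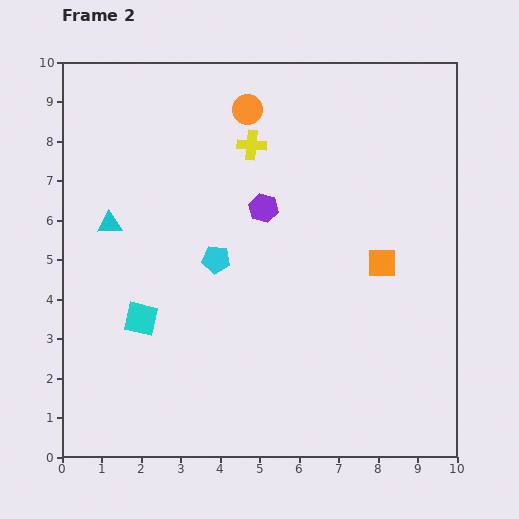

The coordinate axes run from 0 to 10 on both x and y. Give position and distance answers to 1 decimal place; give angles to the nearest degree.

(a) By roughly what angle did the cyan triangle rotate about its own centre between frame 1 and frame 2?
30° clockwise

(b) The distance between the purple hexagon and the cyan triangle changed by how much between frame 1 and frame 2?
-1.0

Distance in frame 1: 4.9. Distance in frame 2: 3.9.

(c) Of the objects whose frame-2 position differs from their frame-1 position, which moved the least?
the purple hexagon

(moved 0.6)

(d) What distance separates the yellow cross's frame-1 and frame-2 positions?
3.2

The yellow cross moved from (1.8, 8.9) to (4.8, 7.9), a distance of √(3.0² + 1.0²) ≈ 3.2.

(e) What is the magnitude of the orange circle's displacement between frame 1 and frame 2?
3.7

The orange circle moved from (8.4, 9.3) to (4.7, 8.8), a distance of √(3.7² + 0.5²) ≈ 3.7.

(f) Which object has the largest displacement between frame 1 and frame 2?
the orange circle

(moved 3.7; next 3.2)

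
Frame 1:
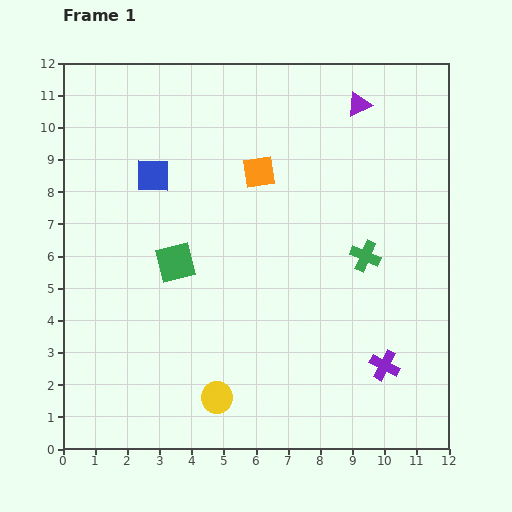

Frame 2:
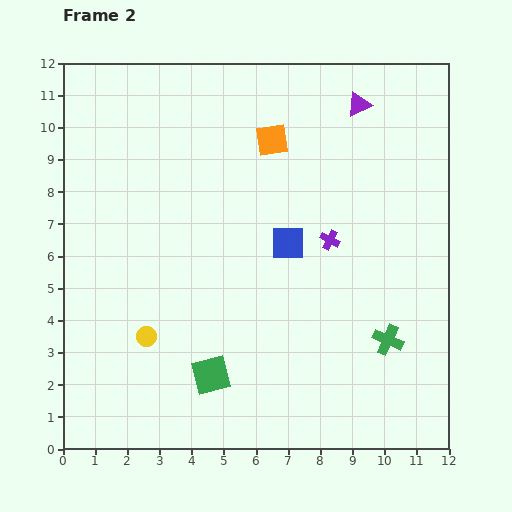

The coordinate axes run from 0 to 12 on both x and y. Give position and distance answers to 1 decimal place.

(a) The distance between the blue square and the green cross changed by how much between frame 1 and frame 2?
-2.8

Distance in frame 1: 7.1. Distance in frame 2: 4.3.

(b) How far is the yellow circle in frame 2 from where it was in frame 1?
2.9

The yellow circle moved from (4.8, 1.6) to (2.6, 3.5), a distance of √(2.2² + 1.9²) ≈ 2.9.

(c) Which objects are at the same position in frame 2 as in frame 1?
the purple triangle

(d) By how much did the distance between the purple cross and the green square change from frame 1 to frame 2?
-1.6

Distance in frame 1: 7.2. Distance in frame 2: 5.6.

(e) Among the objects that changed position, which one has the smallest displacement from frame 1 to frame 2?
the orange square

(moved 1.1)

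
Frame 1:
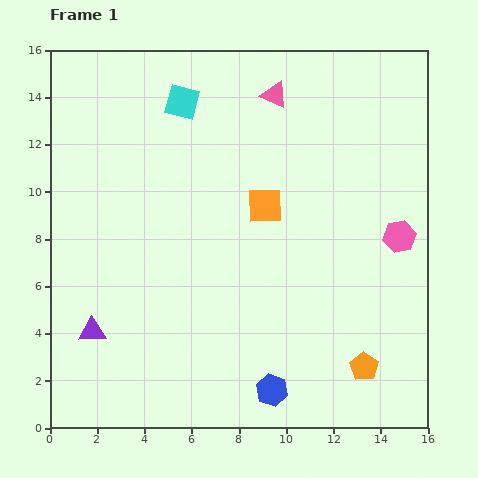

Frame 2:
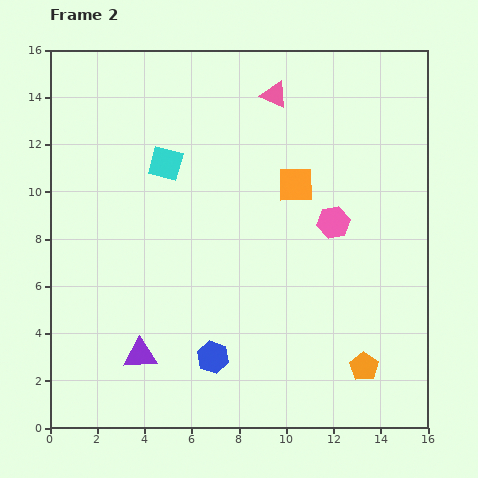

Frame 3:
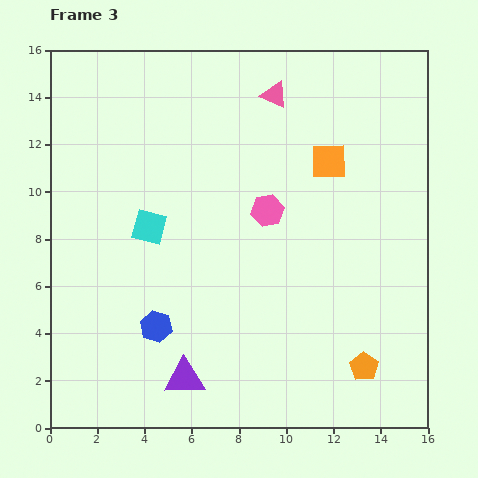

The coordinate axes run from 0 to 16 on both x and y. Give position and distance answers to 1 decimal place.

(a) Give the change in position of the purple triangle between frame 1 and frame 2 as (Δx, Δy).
(2.0, -1.0)

The purple triangle was at (1.8, 4.1) in frame 1 and (3.8, 3.1) in frame 2.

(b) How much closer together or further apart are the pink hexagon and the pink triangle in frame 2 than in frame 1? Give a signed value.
-2.0

Distance in frame 1: 8.0. Distance in frame 2: 6.0.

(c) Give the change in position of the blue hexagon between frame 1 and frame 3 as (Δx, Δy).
(-4.9, 2.7)

The blue hexagon was at (9.4, 1.6) in frame 1 and (4.5, 4.3) in frame 3.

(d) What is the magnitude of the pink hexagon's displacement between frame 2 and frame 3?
2.8

The pink hexagon moved from (12.0, 8.7) to (9.2, 9.2), a distance of √(2.8² + 0.5²) ≈ 2.8.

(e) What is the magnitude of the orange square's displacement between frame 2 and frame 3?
1.7

The orange square moved from (10.4, 10.3) to (11.8, 11.3), a distance of √(1.4² + 1.0²) ≈ 1.7.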